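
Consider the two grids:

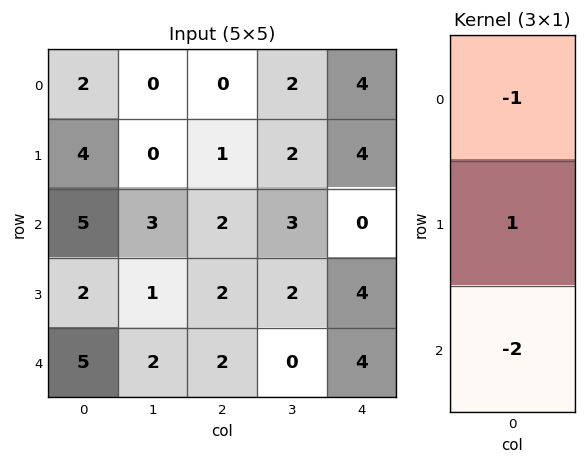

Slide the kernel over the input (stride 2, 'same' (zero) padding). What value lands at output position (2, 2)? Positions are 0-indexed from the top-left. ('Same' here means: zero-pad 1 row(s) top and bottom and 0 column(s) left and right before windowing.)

The receptive field on the zero-padded input at this output position is [4 / 4 / 0]. Elementwise product with the kernel and sum: 4·-1 + 4·1 + 0·-2.

0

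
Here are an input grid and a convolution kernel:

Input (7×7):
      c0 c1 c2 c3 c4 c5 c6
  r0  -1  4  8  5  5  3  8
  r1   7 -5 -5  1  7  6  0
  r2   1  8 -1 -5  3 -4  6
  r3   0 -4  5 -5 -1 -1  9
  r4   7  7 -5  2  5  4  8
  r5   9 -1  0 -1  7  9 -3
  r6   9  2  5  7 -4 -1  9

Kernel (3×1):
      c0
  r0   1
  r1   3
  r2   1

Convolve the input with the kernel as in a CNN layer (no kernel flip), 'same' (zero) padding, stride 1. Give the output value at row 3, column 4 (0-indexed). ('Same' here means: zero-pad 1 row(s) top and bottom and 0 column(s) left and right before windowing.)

The receptive field on the zero-padded input at this output position is [3 / -1 / 5]. Elementwise product with the kernel and sum: 3·1 + -1·3 + 5·1.

5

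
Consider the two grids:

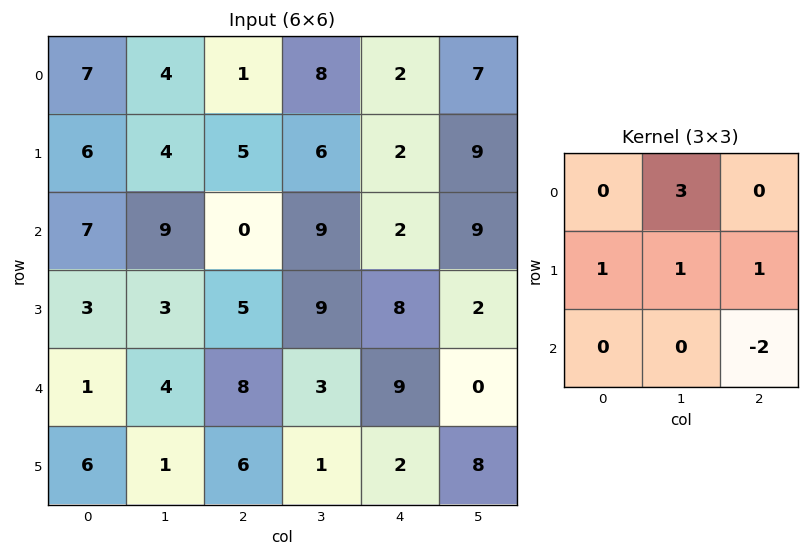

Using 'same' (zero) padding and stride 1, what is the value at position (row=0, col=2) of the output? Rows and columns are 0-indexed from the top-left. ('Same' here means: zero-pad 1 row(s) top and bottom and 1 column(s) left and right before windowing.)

1

The receptive field on the zero-padded input at this output position is [0 0 0 / 4 1 8 / 4 5 6]. Elementwise product with the kernel and sum: 0·3 + 4·1 + 1·1 + 8·1 + 6·-2.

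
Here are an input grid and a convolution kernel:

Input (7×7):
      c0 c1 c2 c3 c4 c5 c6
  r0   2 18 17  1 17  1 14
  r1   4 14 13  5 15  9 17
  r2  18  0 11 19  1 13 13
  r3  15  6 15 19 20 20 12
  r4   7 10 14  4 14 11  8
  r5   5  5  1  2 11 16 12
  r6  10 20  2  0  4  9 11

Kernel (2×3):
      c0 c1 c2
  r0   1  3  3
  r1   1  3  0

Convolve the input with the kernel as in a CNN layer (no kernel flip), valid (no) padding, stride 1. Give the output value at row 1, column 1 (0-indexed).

101

The receptive field on the input at this output position is [14 13 5 / 0 11 19]. Elementwise product with the kernel and sum: 14·1 + 13·3 + 5·3 + 0·1 + 11·3.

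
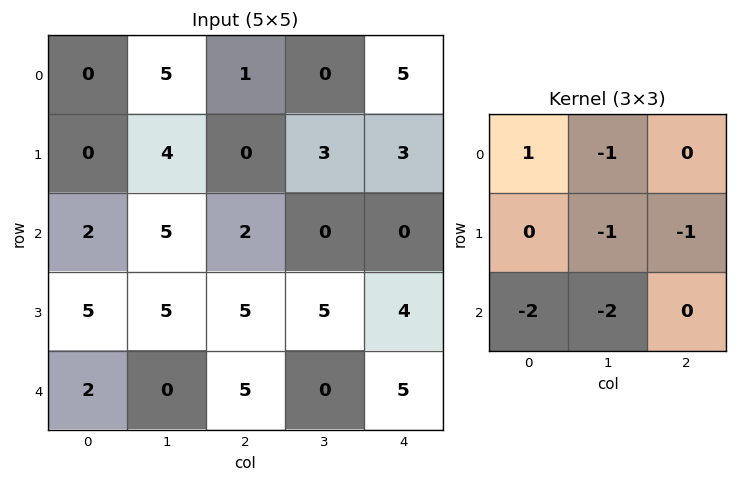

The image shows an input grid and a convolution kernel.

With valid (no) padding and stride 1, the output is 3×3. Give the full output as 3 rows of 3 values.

Output[0,0]: The receptive field on the input at this output position is [0 5 1 / 0 4 0 / 2 5 2]. Elementwise product with the kernel and sum: 0·1 + 5·-1 + 4·-1 + 0·-1 + 2·-2 + 5·-2.

-23 -13 -9
-31 -18 -23
-17 -17 -17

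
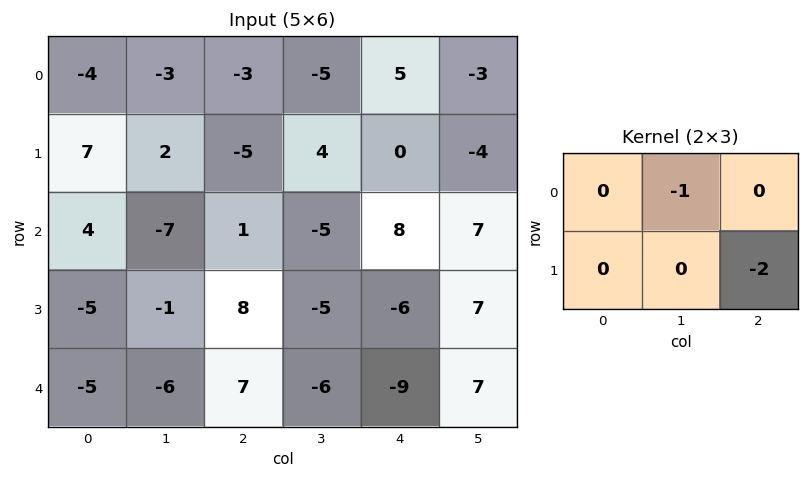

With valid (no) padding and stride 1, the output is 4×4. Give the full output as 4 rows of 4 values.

Output[0,0]: The receptive field on the input at this output position is [-4 -3 -3 / 7 2 -5]. Elementwise product with the kernel and sum: -3·-1 + -5·-2.

13 -5 5 3
-4 15 -20 -14
-9 9 17 -22
-13 4 23 -8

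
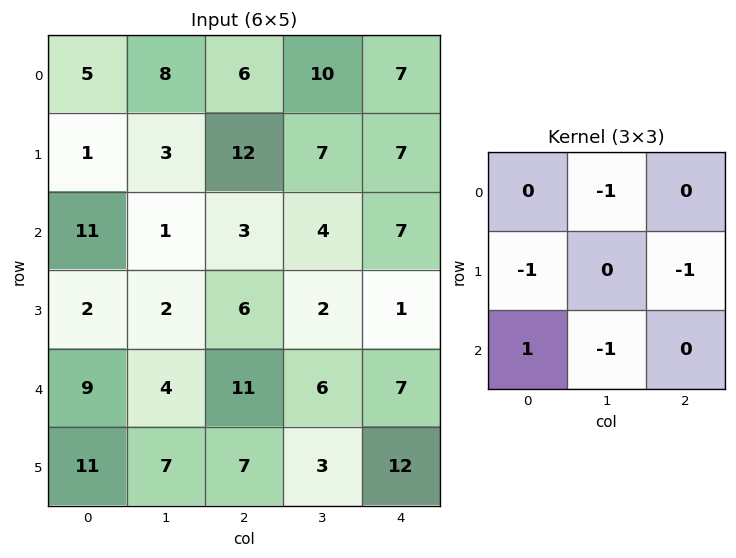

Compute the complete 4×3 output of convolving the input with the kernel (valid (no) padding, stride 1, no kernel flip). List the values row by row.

Output[0,0]: The receptive field on the input at this output position is [5 8 6 / 1 3 12 / 11 1 3]. Elementwise product with the kernel and sum: 8·-1 + 1·-1 + 12·-1 + 11·1 + 1·-1.

-11 -18 -30
-17 -21 -13
-4 -14 -6
-18 -16 -16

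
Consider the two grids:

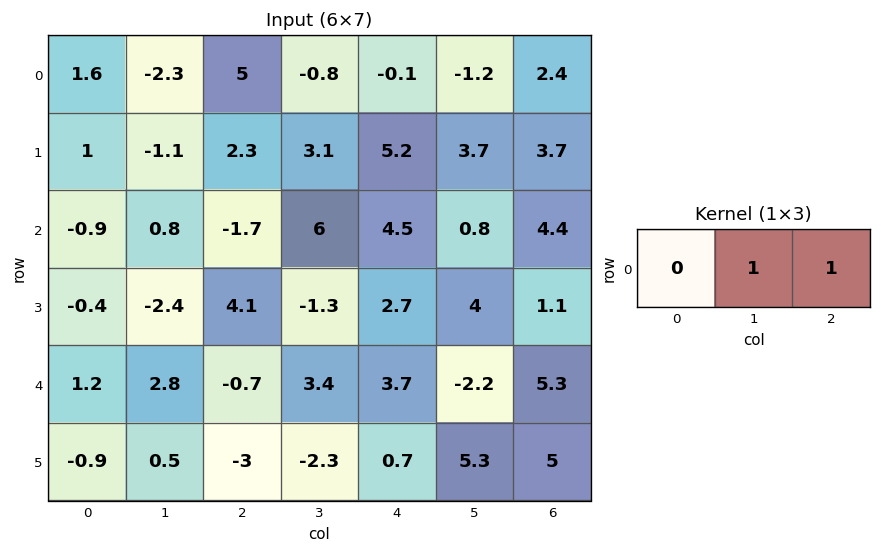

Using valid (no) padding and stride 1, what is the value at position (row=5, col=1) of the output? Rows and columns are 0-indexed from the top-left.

The receptive field on the input at this output position is [0.5 -3 -2.3]. Elementwise product with the kernel and sum: -3·1 + -2.3·1.

-5.3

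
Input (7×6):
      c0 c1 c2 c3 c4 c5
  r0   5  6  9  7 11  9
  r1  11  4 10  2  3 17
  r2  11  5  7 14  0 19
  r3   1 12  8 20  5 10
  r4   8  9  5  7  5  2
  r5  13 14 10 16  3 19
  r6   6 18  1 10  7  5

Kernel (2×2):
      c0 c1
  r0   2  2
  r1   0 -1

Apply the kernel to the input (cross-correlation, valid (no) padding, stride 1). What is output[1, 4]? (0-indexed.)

21

The receptive field on the input at this output position is [3 17 / 0 19]. Elementwise product with the kernel and sum: 3·2 + 17·2 + 19·-1.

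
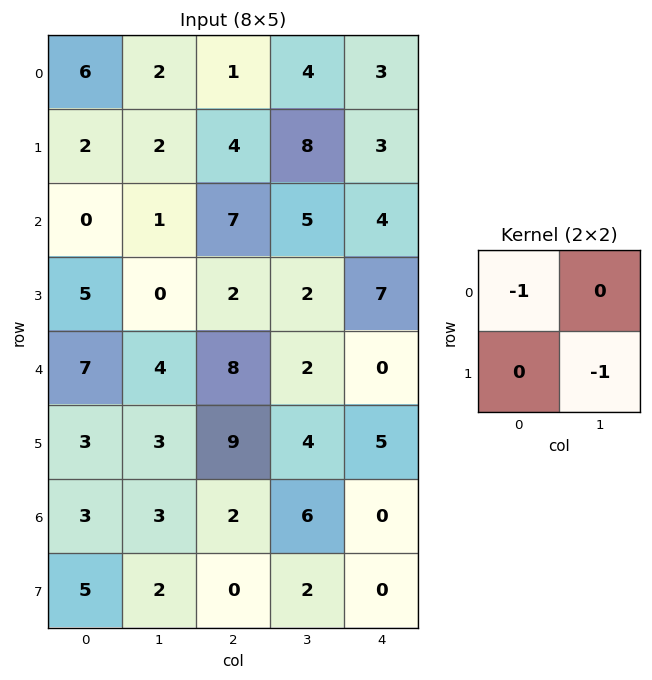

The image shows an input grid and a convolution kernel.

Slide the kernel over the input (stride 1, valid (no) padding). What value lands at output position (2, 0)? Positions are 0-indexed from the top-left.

0

The receptive field on the input at this output position is [0 1 / 5 0]. Elementwise product with the kernel and sum: 0·-1 + 0·-1.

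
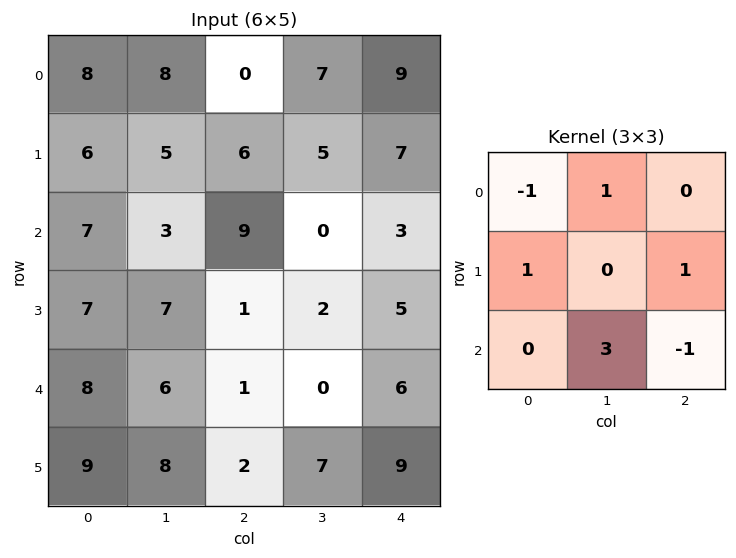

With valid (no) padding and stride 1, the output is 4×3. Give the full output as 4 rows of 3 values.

Output[0,0]: The receptive field on the input at this output position is [8 8 0 / 6 5 6 / 7 3 9]. Elementwise product with the kernel and sum: 8·-1 + 8·1 + 6·1 + 6·1 + 3·3 + 9·-1.

12 29 17
35 5 12
21 18 -9
31 -1 20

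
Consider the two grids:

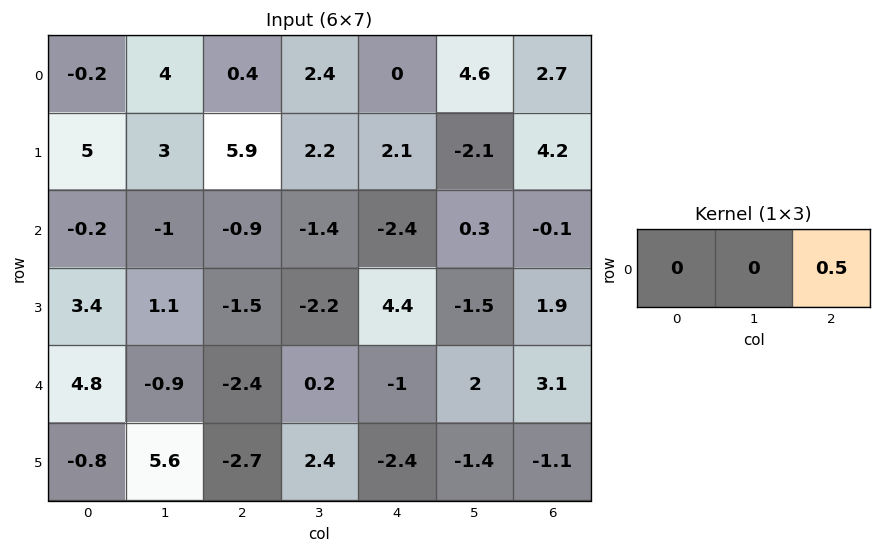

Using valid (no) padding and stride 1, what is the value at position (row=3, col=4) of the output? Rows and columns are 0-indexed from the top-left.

0.95

The receptive field on the input at this output position is [4.4 -1.5 1.9]. Elementwise product with the kernel and sum: 1.9·0.5.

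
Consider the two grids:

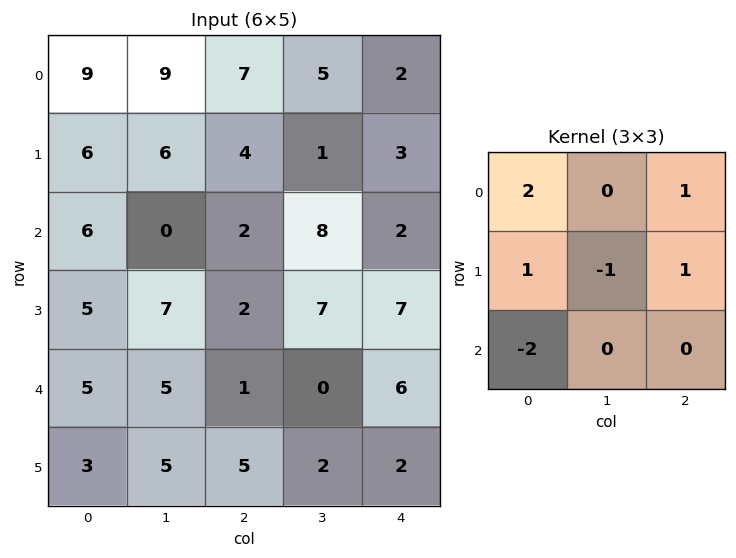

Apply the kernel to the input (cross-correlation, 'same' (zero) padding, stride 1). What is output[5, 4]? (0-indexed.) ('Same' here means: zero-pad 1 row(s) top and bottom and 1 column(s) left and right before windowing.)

The receptive field on the zero-padded input at this output position is [0 6 0 / 2 2 0 / 0 0 0]. Elementwise product with the kernel and sum: 0·2 + 0·1 + 2·1 + 2·-1 + 0·1 + 0·-2.

0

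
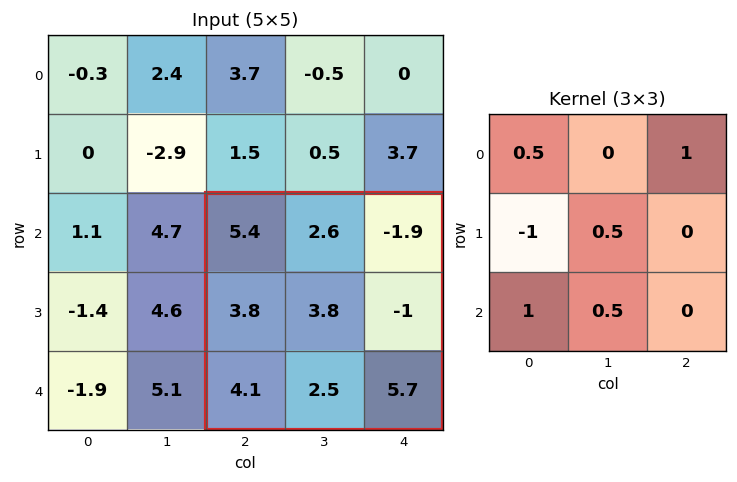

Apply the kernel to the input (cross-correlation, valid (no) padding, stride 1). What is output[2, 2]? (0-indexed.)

4.25

The receptive field on the input at this output position is [5.4 2.6 -1.9 / 3.8 3.8 -1 / 4.1 2.5 5.7]. Elementwise product with the kernel and sum: 5.4·0.5 + -1.9·1 + 3.8·-1 + 3.8·0.5 + 4.1·1 + 2.5·0.5.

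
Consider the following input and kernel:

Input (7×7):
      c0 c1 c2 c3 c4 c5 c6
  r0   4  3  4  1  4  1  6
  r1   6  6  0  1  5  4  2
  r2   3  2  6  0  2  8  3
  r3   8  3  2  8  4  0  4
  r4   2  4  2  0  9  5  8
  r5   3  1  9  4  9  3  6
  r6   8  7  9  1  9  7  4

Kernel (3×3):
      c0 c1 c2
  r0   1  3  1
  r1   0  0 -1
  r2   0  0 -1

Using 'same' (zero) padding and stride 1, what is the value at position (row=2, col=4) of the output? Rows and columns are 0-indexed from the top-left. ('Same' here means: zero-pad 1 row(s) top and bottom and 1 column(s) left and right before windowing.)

The receptive field on the zero-padded input at this output position is [1 5 4 / 0 2 8 / 8 4 0]. Elementwise product with the kernel and sum: 1·1 + 5·3 + 4·1 + 8·-1 + 0·-1.

12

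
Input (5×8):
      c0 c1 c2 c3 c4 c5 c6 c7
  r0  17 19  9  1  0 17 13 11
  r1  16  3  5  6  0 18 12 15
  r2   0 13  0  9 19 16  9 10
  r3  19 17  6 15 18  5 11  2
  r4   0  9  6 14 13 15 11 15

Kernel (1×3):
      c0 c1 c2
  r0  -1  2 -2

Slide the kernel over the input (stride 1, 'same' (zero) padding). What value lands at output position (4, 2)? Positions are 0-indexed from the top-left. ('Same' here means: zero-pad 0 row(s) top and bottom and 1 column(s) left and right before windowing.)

The receptive field on the zero-padded input at this output position is [9 6 14]. Elementwise product with the kernel and sum: 9·-1 + 6·2 + 14·-2.

-25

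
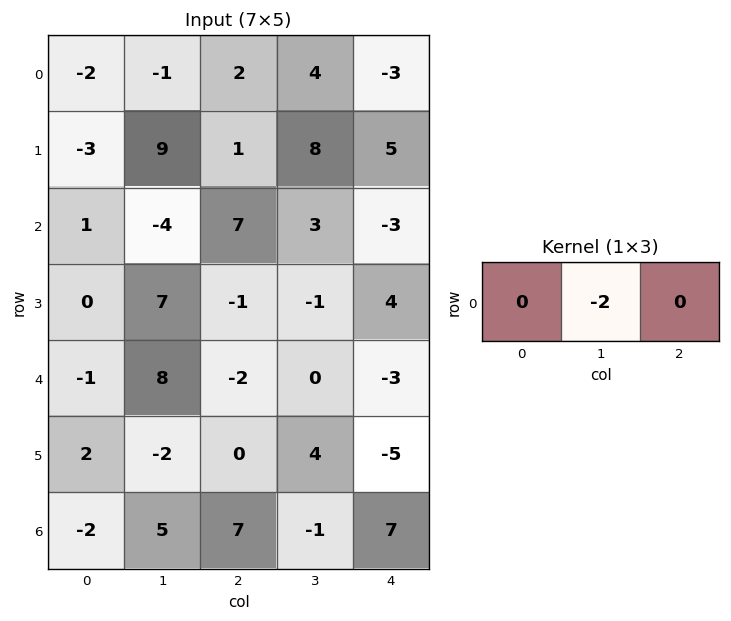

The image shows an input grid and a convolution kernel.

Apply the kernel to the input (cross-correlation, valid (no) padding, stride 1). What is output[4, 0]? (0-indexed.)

-16

The receptive field on the input at this output position is [-1 8 -2]. Elementwise product with the kernel and sum: 8·-2.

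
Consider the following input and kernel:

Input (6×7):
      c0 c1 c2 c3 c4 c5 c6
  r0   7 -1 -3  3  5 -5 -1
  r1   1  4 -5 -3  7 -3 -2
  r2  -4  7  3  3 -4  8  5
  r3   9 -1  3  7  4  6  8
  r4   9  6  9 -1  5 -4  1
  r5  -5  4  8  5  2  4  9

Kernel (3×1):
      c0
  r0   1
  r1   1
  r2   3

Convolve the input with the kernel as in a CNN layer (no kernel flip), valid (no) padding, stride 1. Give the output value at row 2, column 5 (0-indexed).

2

The receptive field on the input at this output position is [8 / 6 / -4]. Elementwise product with the kernel and sum: 8·1 + 6·1 + -4·3.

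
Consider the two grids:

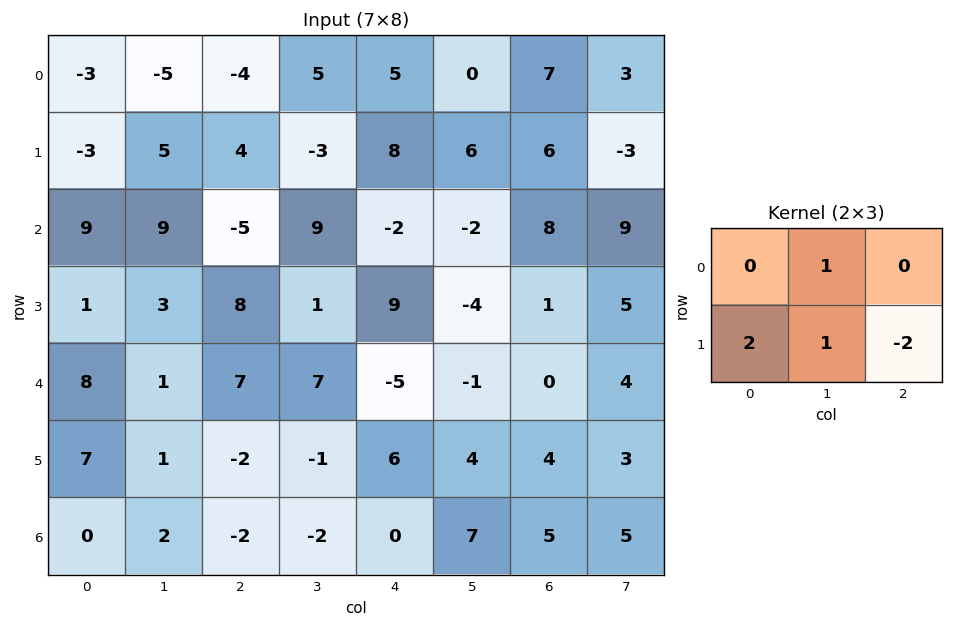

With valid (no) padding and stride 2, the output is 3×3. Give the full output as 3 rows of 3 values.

-14 -6 10
-2 8 10
20 -10 7

Output[0,0]: The receptive field on the input at this output position is [-3 -5 -4 / -3 5 4]. Elementwise product with the kernel and sum: -5·1 + -3·2 + 5·1 + 4·-2.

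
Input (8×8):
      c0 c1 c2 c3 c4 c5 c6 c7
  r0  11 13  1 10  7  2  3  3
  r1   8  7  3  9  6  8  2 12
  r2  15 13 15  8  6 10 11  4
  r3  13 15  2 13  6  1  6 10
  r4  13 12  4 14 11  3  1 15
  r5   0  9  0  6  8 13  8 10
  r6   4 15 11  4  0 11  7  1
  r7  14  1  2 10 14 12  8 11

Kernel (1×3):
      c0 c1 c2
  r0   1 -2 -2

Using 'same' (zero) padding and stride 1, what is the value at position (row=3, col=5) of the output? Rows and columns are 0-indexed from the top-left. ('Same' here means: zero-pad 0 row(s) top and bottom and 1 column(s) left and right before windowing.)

The receptive field on the zero-padded input at this output position is [6 1 6]. Elementwise product with the kernel and sum: 6·1 + 1·-2 + 6·-2.

-8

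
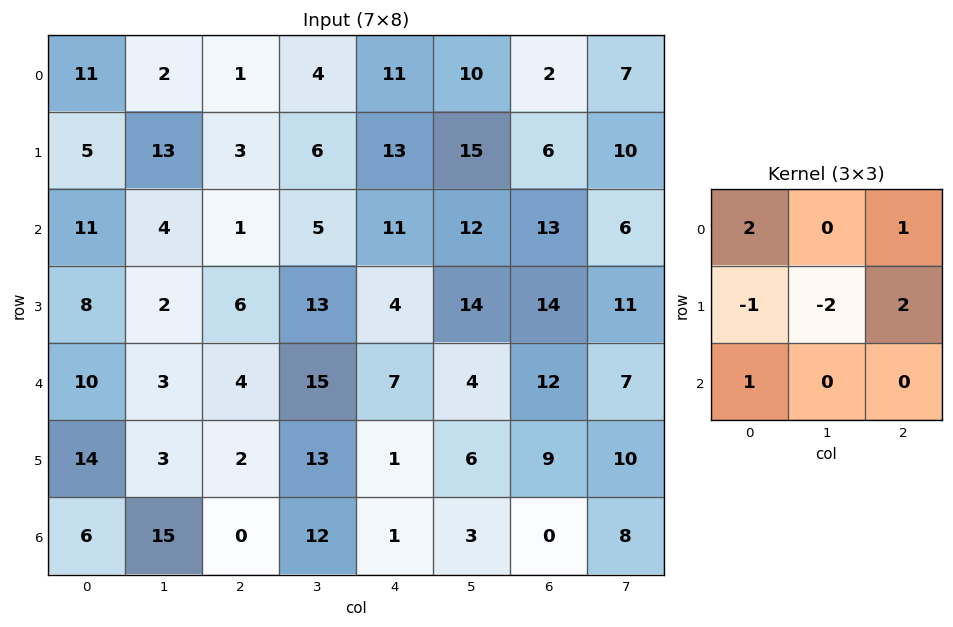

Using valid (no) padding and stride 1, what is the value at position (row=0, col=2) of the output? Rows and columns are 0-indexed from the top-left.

The receptive field on the input at this output position is [1 4 11 / 3 6 13 / 1 5 11]. Elementwise product with the kernel and sum: 1·2 + 11·1 + 3·-1 + 6·-2 + 13·2 + 1·1.

25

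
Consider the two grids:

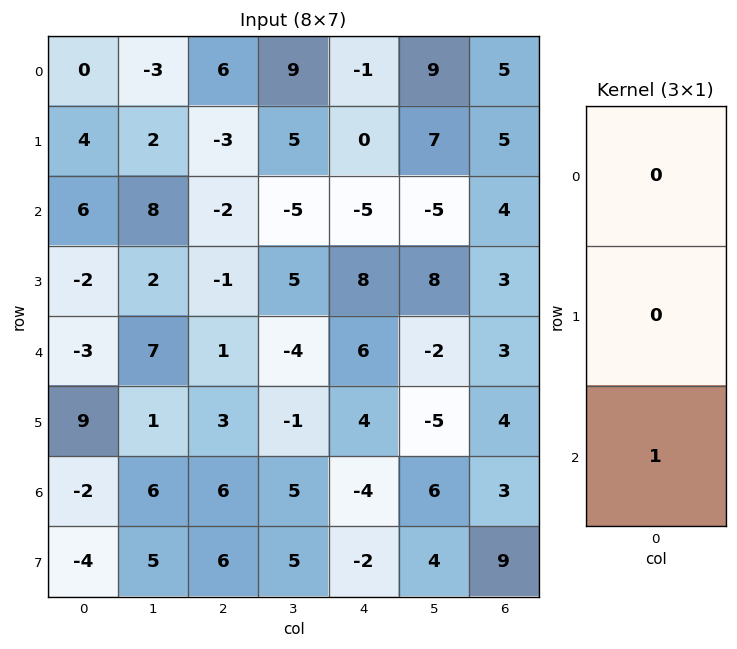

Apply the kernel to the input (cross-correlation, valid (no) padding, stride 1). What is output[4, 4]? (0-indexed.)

-4

The receptive field on the input at this output position is [6 / 4 / -4]. Elementwise product with the kernel and sum: -4·1.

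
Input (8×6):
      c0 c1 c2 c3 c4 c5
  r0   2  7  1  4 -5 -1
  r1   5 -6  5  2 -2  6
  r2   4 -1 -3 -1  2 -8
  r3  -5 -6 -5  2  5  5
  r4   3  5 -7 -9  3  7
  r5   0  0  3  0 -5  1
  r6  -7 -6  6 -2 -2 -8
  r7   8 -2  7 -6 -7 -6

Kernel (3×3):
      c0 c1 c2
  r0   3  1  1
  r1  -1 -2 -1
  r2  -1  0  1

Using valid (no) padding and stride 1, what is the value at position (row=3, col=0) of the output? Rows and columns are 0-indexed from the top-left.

The receptive field on the input at this output position is [-5 -6 -5 / 3 5 -7 / 0 0 3]. Elementwise product with the kernel and sum: -5·3 + -6·1 + -5·1 + 3·-1 + 5·-2 + -7·-1 + 0·-1 + 3·1.

-29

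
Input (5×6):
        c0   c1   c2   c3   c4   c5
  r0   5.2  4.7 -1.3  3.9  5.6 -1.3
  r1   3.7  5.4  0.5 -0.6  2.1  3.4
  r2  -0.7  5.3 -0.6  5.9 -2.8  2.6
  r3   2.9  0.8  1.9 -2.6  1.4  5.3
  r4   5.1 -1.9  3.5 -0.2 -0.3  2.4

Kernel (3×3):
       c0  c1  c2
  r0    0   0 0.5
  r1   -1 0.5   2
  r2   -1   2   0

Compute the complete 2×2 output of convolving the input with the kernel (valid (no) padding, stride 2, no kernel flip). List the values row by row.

10.65 18.6
-7.9 -5.7

Output[0,0]: The receptive field on the input at this output position is [5.2 4.7 -1.3 / 3.7 5.4 0.5 / -0.7 5.3 -0.6]. Elementwise product with the kernel and sum: -1.3·0.5 + 3.7·-1 + 5.4·0.5 + 0.5·2 + -0.7·-1 + 5.3·2.
Output[0,1]: The receptive field on the input at this output position is [-1.3 3.9 5.6 / 0.5 -0.6 2.1 / -0.6 5.9 -2.8]. Elementwise product with the kernel and sum: 5.6·0.5 + 0.5·-1 + -0.6·0.5 + 2.1·2 + -0.6·-1 + 5.9·2.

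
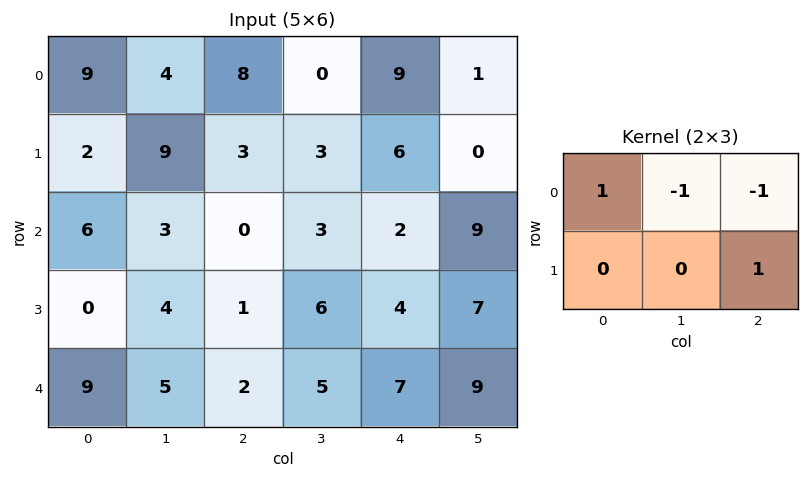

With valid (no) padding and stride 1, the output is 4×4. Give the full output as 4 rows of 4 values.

0 -1 5 -10
-10 6 -4 6
4 6 -1 -1
-3 2 -2 4

Output[0,0]: The receptive field on the input at this output position is [9 4 8 / 2 9 3]. Elementwise product with the kernel and sum: 9·1 + 4·-1 + 8·-1 + 3·1.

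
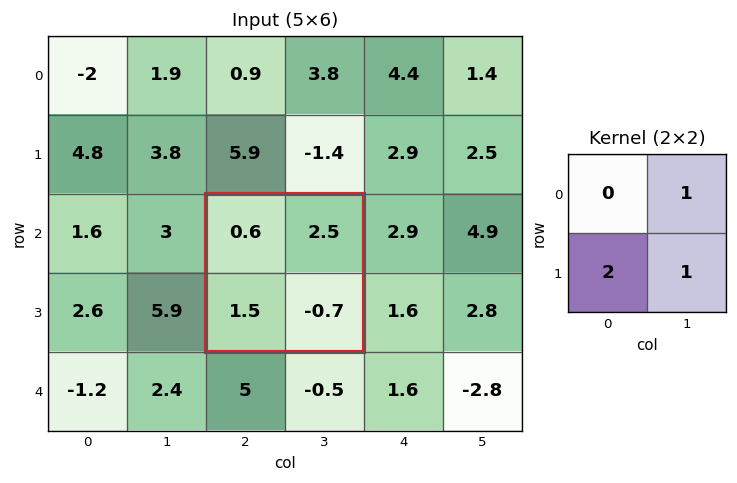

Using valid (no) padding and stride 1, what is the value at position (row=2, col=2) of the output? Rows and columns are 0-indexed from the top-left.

The receptive field on the input at this output position is [0.6 2.5 / 1.5 -0.7]. Elementwise product with the kernel and sum: 2.5·1 + 1.5·2 + -0.7·1.

4.8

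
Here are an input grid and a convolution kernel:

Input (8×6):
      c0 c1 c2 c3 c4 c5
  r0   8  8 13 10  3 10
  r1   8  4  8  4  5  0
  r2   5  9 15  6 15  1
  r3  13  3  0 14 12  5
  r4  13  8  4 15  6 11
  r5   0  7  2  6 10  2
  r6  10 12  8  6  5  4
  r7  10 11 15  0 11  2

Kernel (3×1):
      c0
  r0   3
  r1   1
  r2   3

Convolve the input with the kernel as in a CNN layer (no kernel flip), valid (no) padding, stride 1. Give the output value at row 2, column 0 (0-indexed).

67

The receptive field on the input at this output position is [5 / 13 / 13]. Elementwise product with the kernel and sum: 5·3 + 13·1 + 13·3.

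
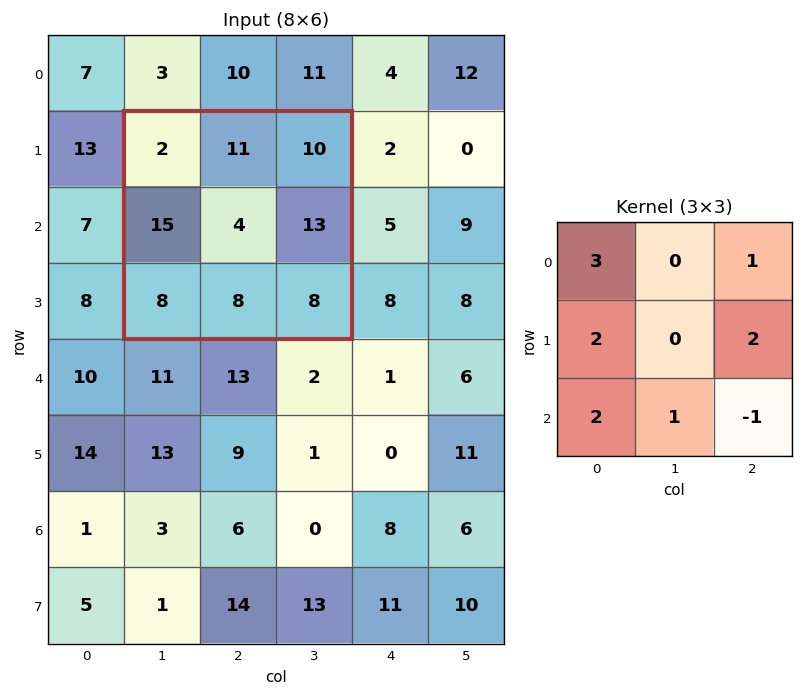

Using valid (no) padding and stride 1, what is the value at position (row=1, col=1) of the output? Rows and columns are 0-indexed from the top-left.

88

The receptive field on the input at this output position is [2 11 10 / 15 4 13 / 8 8 8]. Elementwise product with the kernel and sum: 2·3 + 10·1 + 15·2 + 13·2 + 8·2 + 8·1 + 8·-1.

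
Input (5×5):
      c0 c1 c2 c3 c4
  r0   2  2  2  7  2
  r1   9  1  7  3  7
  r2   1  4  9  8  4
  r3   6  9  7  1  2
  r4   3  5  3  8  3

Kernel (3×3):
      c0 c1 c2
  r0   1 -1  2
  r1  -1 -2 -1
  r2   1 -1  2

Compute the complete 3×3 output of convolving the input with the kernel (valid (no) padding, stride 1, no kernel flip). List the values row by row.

1 7 -12
15 -26 -1
-12 5 -1

Output[0,0]: The receptive field on the input at this output position is [2 2 2 / 9 1 7 / 1 4 9]. Elementwise product with the kernel and sum: 2·1 + 2·-1 + 2·2 + 9·-1 + 1·-2 + 7·-1 + 1·1 + 4·-1 + 9·2.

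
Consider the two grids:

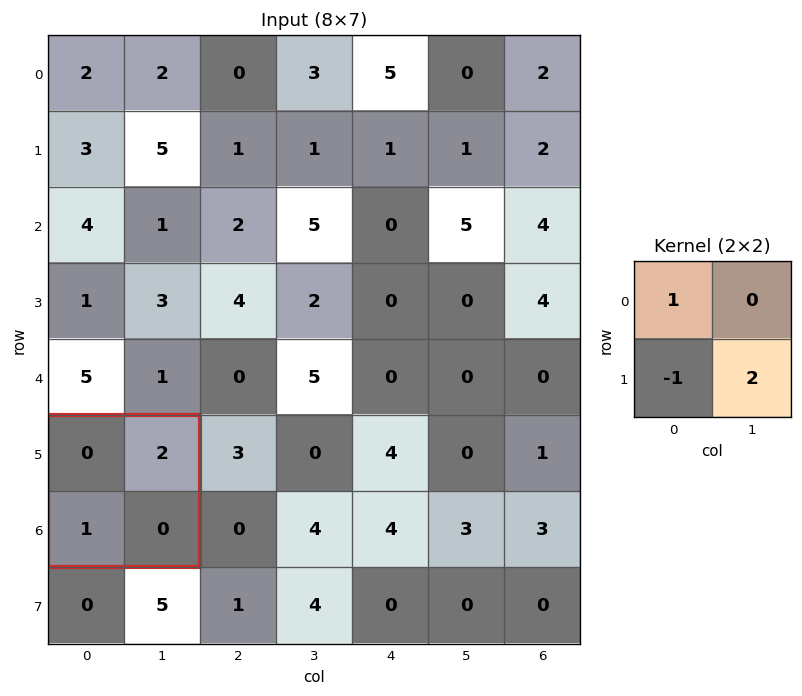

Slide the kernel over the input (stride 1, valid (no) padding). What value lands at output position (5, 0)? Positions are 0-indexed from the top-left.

-1

The receptive field on the input at this output position is [0 2 / 1 0]. Elementwise product with the kernel and sum: 0·1 + 1·-1 + 0·2.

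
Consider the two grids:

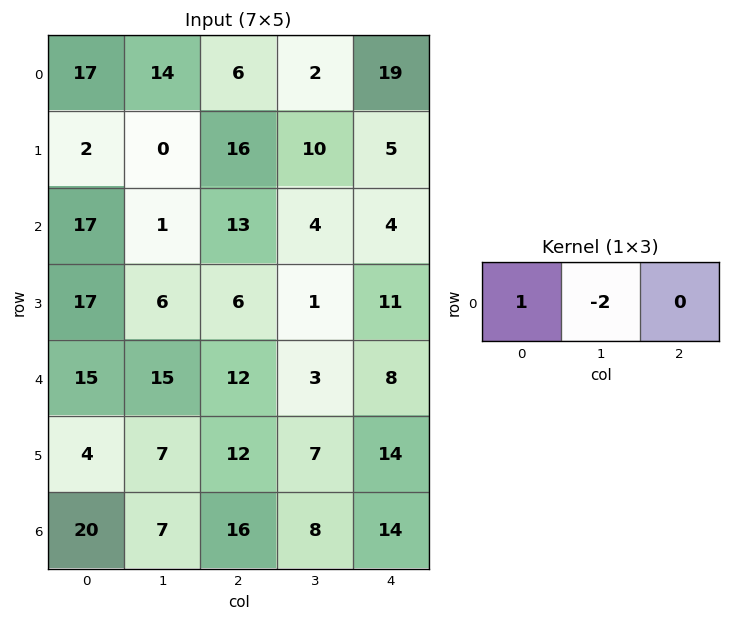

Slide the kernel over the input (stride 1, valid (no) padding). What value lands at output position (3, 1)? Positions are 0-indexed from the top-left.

-6

The receptive field on the input at this output position is [6 6 1]. Elementwise product with the kernel and sum: 6·1 + 6·-2.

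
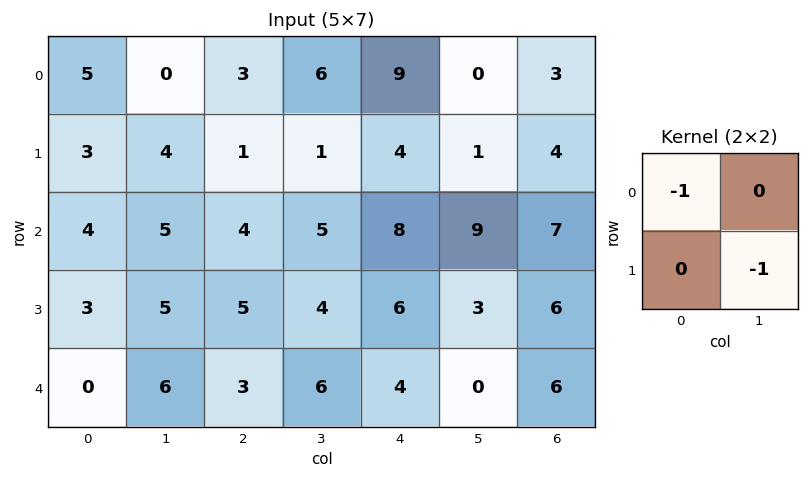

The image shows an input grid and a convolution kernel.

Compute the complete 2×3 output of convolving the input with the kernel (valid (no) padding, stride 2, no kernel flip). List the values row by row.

Output[0,0]: The receptive field on the input at this output position is [5 0 / 3 4]. Elementwise product with the kernel and sum: 5·-1 + 4·-1.
Output[0,1]: The receptive field on the input at this output position is [3 6 / 1 1]. Elementwise product with the kernel and sum: 3·-1 + 1·-1.

-9 -4 -10
-9 -8 -11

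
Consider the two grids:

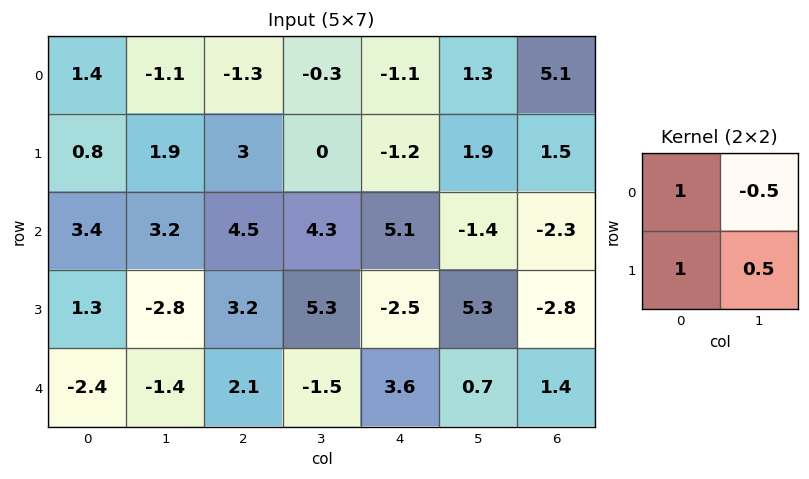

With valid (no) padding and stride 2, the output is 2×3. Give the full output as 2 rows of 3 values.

Output[0,0]: The receptive field on the input at this output position is [1.4 -1.1 / 0.8 1.9]. Elementwise product with the kernel and sum: 1.4·1 + -1.1·-0.5 + 0.8·1 + 1.9·0.5.

3.7 1.85 -2
1.7 8.2 5.95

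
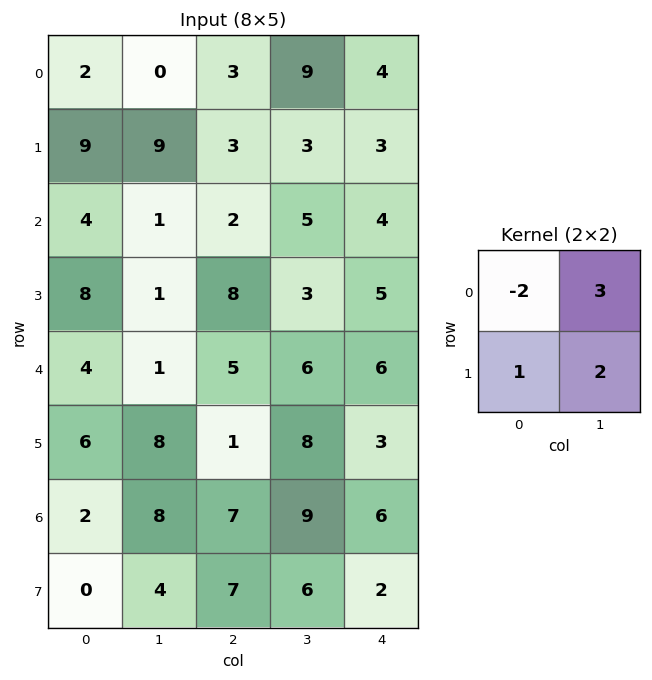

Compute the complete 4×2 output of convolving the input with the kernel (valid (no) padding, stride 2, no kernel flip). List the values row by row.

23 30
5 25
17 25
28 32

Output[0,0]: The receptive field on the input at this output position is [2 0 / 9 9]. Elementwise product with the kernel and sum: 2·-2 + 0·3 + 9·1 + 9·2.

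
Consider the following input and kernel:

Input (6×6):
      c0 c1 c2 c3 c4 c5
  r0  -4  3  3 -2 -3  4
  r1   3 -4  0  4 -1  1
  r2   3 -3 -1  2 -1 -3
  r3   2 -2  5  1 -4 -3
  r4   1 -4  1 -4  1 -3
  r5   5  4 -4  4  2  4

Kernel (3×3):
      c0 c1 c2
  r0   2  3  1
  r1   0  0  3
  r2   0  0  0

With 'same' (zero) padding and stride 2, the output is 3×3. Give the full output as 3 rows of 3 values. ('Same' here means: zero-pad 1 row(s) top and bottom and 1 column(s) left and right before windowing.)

9 -6 12
-4 2 -3
-8 0 -22

Output[0,0]: The receptive field on the zero-padded input at this output position is [0 0 0 / 0 -4 3 / 0 3 -4]. Elementwise product with the kernel and sum: 0·2 + 0·3 + 0·1 + 3·3.
Output[0,1]: The receptive field on the zero-padded input at this output position is [0 0 0 / 3 3 -2 / -4 0 4]. Elementwise product with the kernel and sum: 0·2 + 0·3 + 0·1 + -2·3.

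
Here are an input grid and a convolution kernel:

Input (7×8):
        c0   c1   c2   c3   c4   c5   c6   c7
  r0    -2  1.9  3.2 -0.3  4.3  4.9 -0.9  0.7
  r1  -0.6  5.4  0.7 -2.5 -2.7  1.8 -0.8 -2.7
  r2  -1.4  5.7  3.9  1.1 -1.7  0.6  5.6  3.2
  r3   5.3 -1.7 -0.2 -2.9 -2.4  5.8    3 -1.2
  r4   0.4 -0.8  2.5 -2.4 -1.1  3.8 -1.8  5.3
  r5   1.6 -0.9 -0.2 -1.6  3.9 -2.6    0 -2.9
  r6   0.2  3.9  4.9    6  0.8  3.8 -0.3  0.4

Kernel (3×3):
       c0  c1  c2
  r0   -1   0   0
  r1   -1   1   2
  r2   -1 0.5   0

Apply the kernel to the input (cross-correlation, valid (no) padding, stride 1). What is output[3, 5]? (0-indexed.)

The receptive field on the input at this output position is [5.8 3 -1.2 / 3.8 -1.8 5.3 / -2.6 0 -2.9]. Elementwise product with the kernel and sum: 5.8·-1 + 3.8·-1 + -1.8·1 + 5.3·2 + -2.6·-1 + 0·0.5.

1.8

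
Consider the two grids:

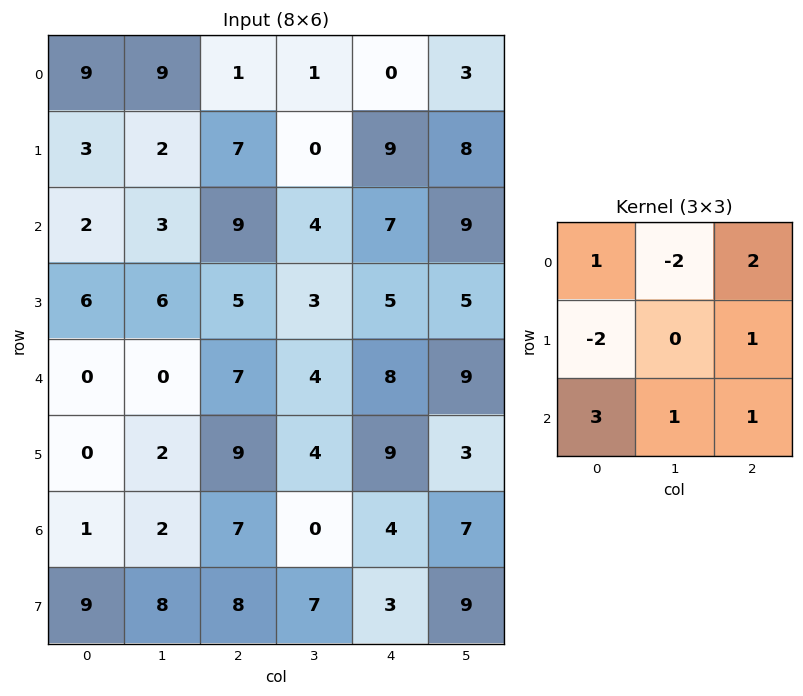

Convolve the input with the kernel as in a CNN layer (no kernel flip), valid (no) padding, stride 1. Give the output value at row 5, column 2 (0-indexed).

43

The receptive field on the input at this output position is [9 4 9 / 7 0 4 / 8 7 3]. Elementwise product with the kernel and sum: 9·1 + 4·-2 + 9·2 + 7·-2 + 4·1 + 8·3 + 7·1 + 3·1.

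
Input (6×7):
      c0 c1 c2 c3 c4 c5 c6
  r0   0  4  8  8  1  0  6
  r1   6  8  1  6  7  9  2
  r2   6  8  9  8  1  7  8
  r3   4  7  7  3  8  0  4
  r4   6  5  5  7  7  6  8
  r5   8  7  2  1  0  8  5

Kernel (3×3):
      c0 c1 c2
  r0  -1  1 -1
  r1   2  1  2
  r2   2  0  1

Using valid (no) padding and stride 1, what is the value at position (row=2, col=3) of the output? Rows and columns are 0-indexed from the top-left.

The receptive field on the input at this output position is [8 1 7 / 3 8 0 / 7 7 6]. Elementwise product with the kernel and sum: 8·-1 + 1·1 + 7·-1 + 3·2 + 8·1 + 0·2 + 7·2 + 6·1.

20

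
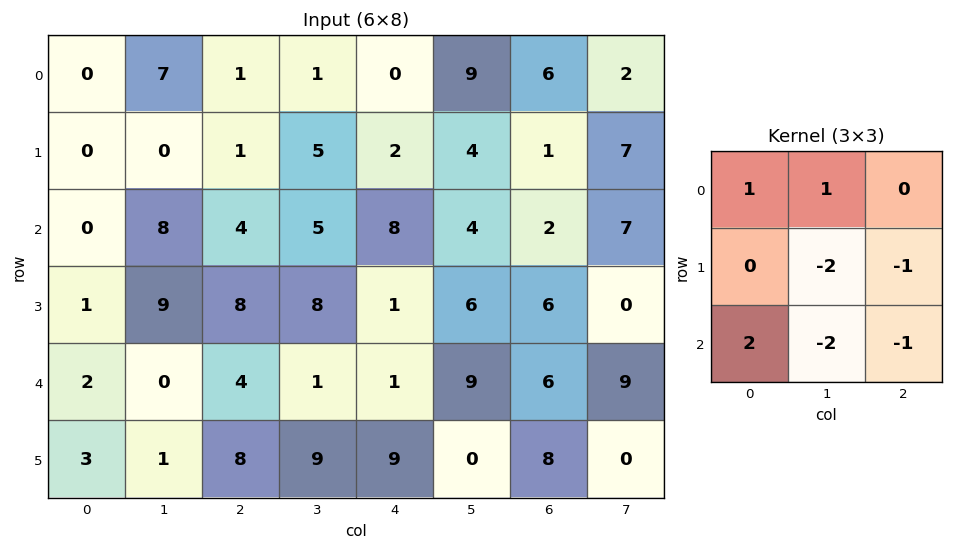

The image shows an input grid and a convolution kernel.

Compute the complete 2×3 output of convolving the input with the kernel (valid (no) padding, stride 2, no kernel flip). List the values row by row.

Output[0,0]: The receptive field on the input at this output position is [0 7 1 / 0 0 1 / 0 8 4]. Elementwise product with the kernel and sum: 0·1 + 7·1 + 0·-2 + 1·-1 + 0·2 + 8·-2 + 4·-1.

-14 -20 6
-18 -3 -28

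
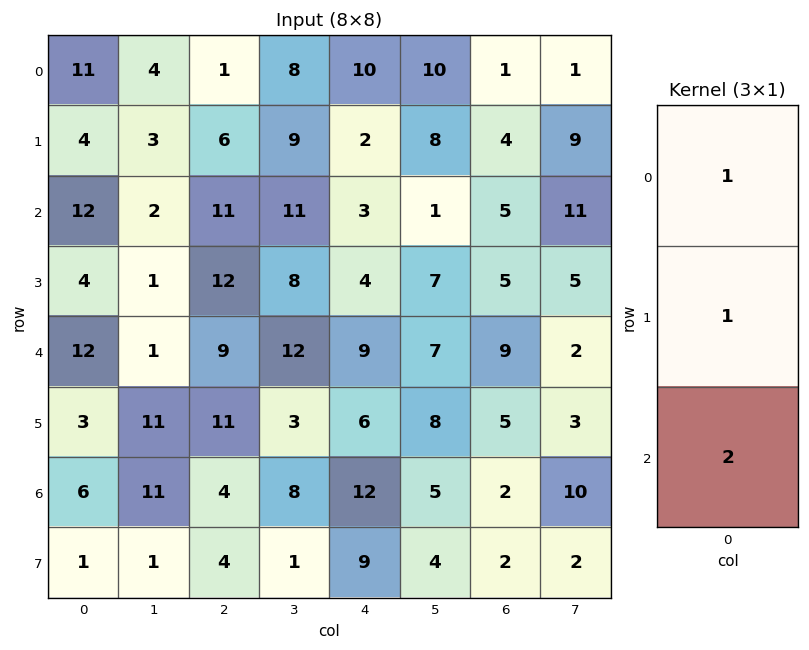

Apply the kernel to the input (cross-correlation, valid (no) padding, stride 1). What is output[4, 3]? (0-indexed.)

31

The receptive field on the input at this output position is [12 / 3 / 8]. Elementwise product with the kernel and sum: 12·1 + 3·1 + 8·2.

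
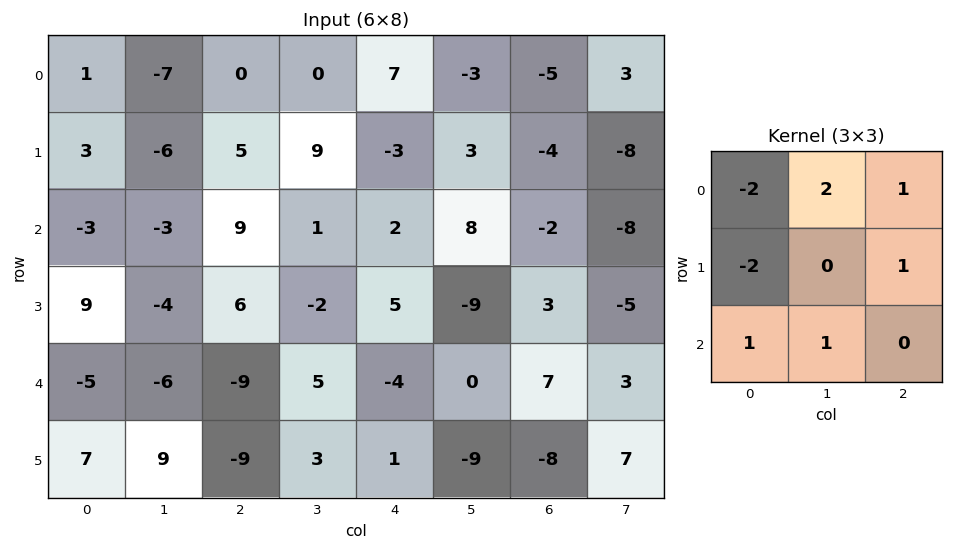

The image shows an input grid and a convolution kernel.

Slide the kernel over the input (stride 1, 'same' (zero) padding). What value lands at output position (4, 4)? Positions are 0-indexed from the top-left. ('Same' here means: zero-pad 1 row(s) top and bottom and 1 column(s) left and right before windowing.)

-1

The receptive field on the zero-padded input at this output position is [-2 5 -9 / 5 -4 0 / 3 1 -9]. Elementwise product with the kernel and sum: -2·-2 + 5·2 + -9·1 + 5·-2 + 0·1 + 3·1 + 1·1.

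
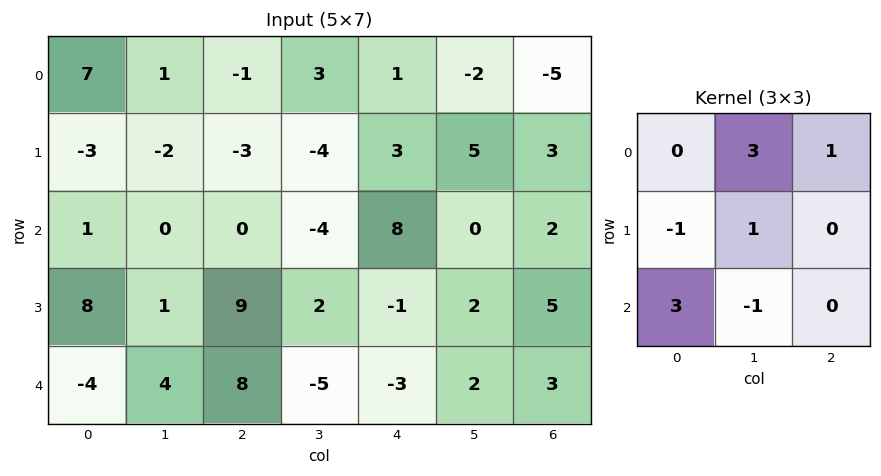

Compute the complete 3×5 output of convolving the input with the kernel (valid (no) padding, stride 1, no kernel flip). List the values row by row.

6 -1 13 -12 15
13 -19 12 33 5
-23 8 18 9 -6

Output[0,0]: The receptive field on the input at this output position is [7 1 -1 / -3 -2 -3 / 1 0 0]. Elementwise product with the kernel and sum: 1·3 + -1·1 + -3·-1 + -2·1 + 1·3 + 0·-1.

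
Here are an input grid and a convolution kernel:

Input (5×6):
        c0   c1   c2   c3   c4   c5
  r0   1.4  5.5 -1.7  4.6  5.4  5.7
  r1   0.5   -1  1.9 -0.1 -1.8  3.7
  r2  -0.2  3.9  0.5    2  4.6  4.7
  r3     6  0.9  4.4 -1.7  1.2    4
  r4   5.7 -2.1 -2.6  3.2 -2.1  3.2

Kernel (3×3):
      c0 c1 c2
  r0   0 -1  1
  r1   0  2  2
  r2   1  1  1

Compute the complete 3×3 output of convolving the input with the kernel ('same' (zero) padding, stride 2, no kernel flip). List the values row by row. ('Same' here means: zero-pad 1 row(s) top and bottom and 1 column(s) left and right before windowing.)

Output[0,0]: The receptive field on the zero-padded input at this output position is [0 0 0 / 0 1.4 5.5 / 0 0.5 -1]. Elementwise product with the kernel and sum: 0·-1 + 0·1 + 1.4·2 + 5.5·2 + 0·1 + 0.5·1 + -1·1.
Output[0,1]: The receptive field on the zero-padded input at this output position is [0 0 0 / 5.5 -1.7 4.6 / -1 1.9 -0.1]. Elementwise product with the kernel and sum: 0·-1 + 0·1 + -1.7·2 + 4.6·2 + -1·1 + 1.9·1 + -0.1·1.

13.3 6.6 24
12.8 6.6 27.6
2.1 -4.9 5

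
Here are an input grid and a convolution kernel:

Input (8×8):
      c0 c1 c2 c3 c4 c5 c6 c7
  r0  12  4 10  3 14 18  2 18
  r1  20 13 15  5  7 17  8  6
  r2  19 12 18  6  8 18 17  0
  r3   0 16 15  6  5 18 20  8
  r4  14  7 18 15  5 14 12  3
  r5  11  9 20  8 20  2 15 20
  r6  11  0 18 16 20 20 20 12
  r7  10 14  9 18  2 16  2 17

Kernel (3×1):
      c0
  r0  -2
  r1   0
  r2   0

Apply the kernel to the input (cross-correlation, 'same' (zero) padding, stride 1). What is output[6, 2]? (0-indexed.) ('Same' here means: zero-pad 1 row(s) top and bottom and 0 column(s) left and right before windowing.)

The receptive field on the zero-padded input at this output position is [20 / 18 / 9]. Elementwise product with the kernel and sum: 20·-2.

-40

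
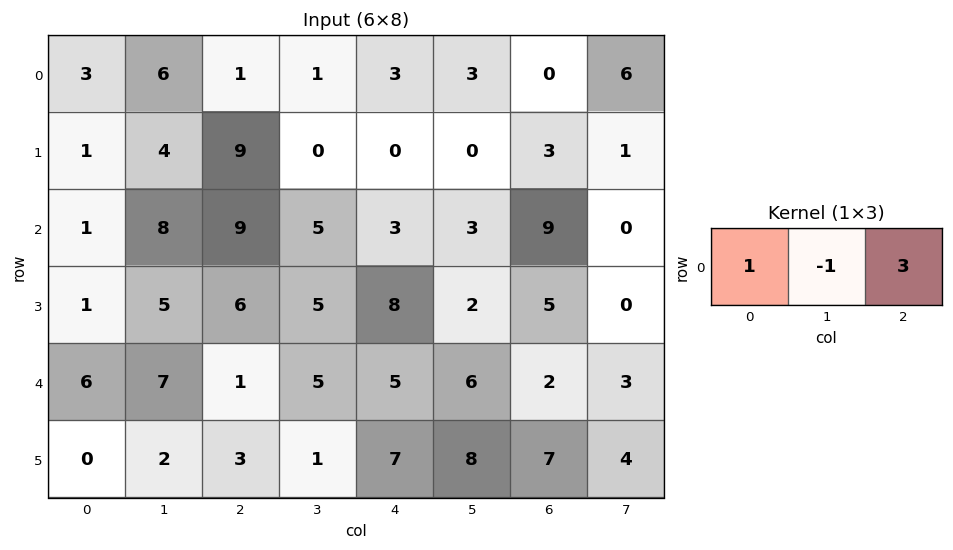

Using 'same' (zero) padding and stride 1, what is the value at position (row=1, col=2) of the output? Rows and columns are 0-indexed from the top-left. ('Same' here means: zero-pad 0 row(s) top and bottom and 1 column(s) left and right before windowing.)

-5

The receptive field on the zero-padded input at this output position is [4 9 0]. Elementwise product with the kernel and sum: 4·1 + 9·-1 + 0·3.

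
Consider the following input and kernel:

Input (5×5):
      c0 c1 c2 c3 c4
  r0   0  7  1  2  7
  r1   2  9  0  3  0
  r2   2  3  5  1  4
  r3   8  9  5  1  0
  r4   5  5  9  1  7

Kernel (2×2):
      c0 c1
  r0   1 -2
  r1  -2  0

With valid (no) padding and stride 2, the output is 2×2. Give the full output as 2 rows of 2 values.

-18 -3
-20 -7

Output[0,0]: The receptive field on the input at this output position is [0 7 / 2 9]. Elementwise product with the kernel and sum: 0·1 + 7·-2 + 2·-2.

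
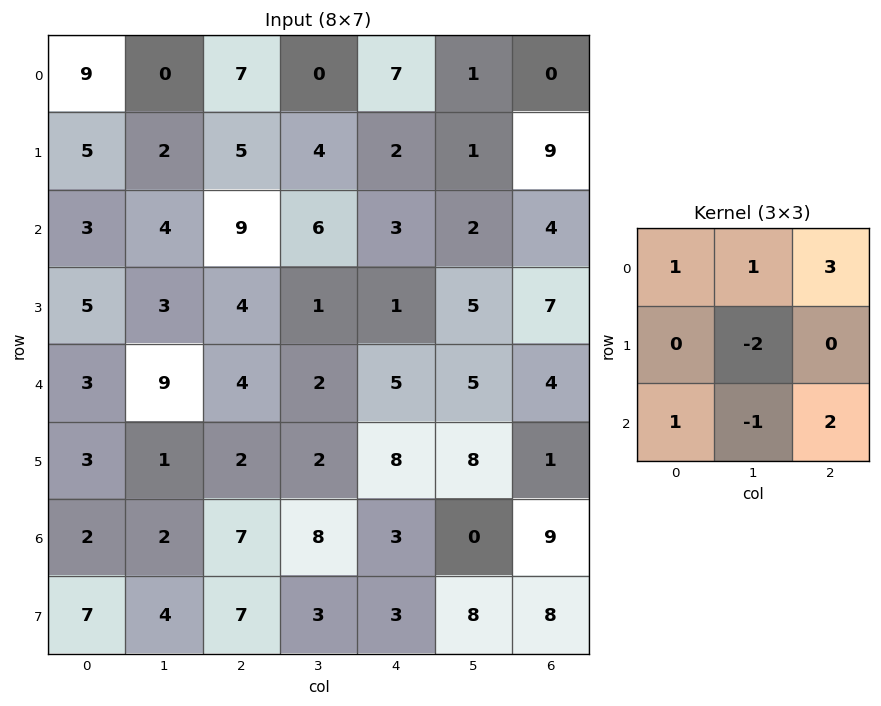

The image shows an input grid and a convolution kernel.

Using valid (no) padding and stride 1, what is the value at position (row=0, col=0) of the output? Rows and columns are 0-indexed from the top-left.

The receptive field on the input at this output position is [9 0 7 / 5 2 5 / 3 4 9]. Elementwise product with the kernel and sum: 9·1 + 0·1 + 7·3 + 2·-2 + 3·1 + 4·-1 + 9·2.

43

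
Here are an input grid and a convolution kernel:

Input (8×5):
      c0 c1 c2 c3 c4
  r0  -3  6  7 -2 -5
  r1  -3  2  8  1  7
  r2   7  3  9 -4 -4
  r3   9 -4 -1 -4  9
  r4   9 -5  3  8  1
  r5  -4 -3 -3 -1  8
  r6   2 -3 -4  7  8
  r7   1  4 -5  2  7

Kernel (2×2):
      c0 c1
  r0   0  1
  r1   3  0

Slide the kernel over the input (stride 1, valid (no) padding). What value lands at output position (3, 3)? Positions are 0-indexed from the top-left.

33

The receptive field on the input at this output position is [-4 9 / 8 1]. Elementwise product with the kernel and sum: 9·1 + 8·3.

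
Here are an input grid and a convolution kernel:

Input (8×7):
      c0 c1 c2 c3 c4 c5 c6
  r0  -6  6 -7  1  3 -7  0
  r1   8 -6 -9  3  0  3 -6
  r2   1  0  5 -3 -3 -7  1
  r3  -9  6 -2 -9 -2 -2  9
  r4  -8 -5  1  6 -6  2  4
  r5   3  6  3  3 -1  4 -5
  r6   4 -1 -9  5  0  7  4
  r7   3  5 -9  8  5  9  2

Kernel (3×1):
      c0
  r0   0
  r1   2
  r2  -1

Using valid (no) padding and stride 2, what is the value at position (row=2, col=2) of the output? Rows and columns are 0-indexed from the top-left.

-2

The receptive field on the input at this output position is [-6 / -1 / 0]. Elementwise product with the kernel and sum: -1·2 + 0·-1.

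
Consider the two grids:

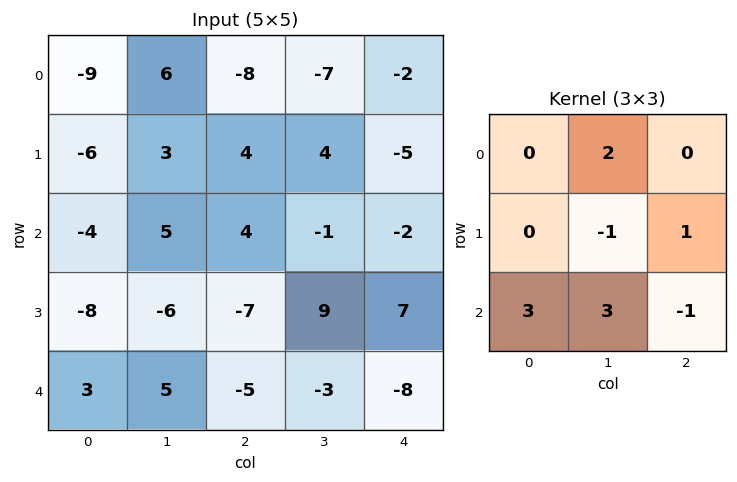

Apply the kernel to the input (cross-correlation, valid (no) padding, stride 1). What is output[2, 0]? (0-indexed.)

38

The receptive field on the input at this output position is [-4 5 4 / -8 -6 -7 / 3 5 -5]. Elementwise product with the kernel and sum: 5·2 + -6·-1 + -7·1 + 3·3 + 5·3 + -5·-1.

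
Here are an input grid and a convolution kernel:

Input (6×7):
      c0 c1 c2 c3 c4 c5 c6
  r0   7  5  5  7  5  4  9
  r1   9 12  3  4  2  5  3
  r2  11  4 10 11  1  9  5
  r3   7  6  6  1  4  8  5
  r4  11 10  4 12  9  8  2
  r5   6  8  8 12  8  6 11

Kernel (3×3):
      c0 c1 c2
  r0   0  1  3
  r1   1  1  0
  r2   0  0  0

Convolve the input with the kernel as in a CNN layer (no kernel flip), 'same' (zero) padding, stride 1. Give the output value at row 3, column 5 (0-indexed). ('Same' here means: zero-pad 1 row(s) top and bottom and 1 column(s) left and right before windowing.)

The receptive field on the zero-padded input at this output position is [1 9 5 / 4 8 5 / 9 8 2]. Elementwise product with the kernel and sum: 9·1 + 5·3 + 4·1 + 8·1.

36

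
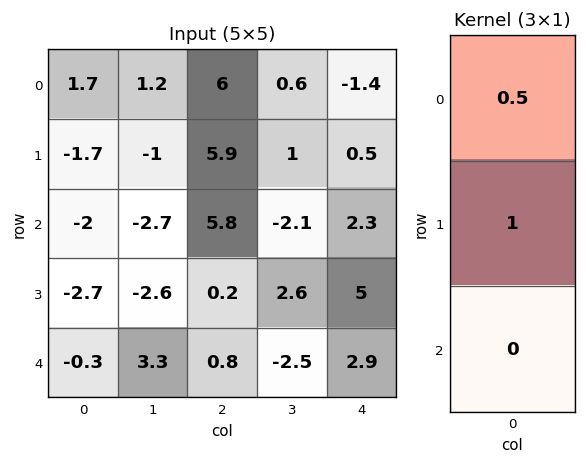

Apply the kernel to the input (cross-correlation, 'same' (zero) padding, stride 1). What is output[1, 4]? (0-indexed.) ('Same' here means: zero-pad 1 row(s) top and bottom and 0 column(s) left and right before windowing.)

The receptive field on the zero-padded input at this output position is [-1.4 / 0.5 / 2.3]. Elementwise product with the kernel and sum: -1.4·0.5 + 0.5·1.

-0.2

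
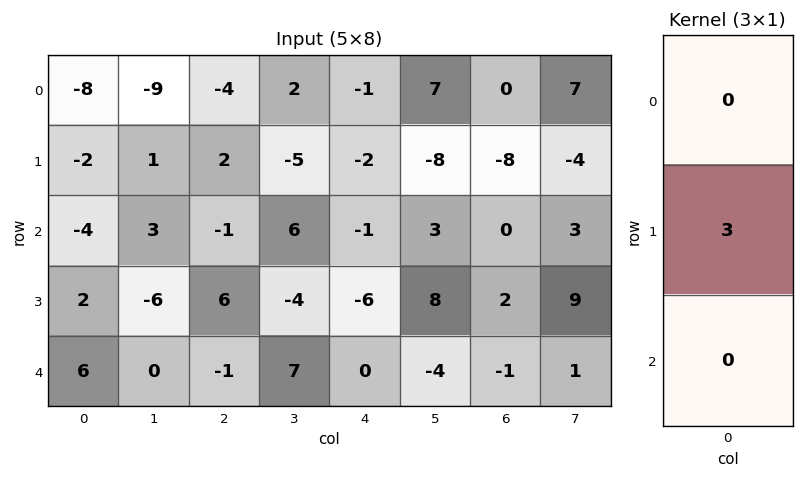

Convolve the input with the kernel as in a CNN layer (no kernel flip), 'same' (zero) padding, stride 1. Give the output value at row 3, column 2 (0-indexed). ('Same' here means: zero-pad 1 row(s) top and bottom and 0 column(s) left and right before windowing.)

The receptive field on the zero-padded input at this output position is [-1 / 6 / -1]. Elementwise product with the kernel and sum: 6·3.

18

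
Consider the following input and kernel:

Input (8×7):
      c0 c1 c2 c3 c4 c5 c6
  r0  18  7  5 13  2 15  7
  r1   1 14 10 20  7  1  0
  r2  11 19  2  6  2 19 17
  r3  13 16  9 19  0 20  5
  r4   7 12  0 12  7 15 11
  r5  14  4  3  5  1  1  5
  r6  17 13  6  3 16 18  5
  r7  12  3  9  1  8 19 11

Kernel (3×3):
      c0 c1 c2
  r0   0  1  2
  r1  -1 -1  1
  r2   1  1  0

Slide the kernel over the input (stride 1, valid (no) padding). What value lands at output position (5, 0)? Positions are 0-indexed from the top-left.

The receptive field on the input at this output position is [14 4 3 / 17 13 6 / 12 3 9]. Elementwise product with the kernel and sum: 4·1 + 3·2 + 17·-1 + 13·-1 + 6·1 + 12·1 + 3·1.

1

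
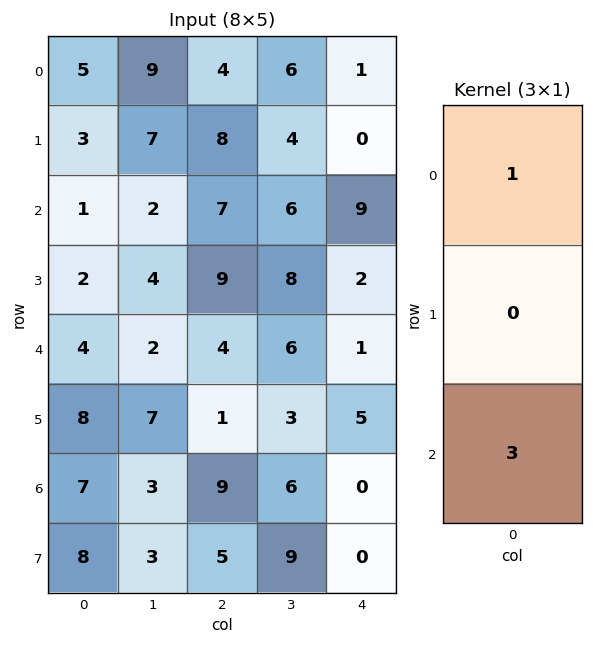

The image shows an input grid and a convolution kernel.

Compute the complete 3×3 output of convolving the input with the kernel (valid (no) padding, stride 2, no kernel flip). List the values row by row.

Output[0,0]: The receptive field on the input at this output position is [5 / 3 / 1]. Elementwise product with the kernel and sum: 5·1 + 1·3.
Output[0,1]: The receptive field on the input at this output position is [4 / 8 / 7]. Elementwise product with the kernel and sum: 4·1 + 7·3.

8 25 28
13 19 12
25 31 1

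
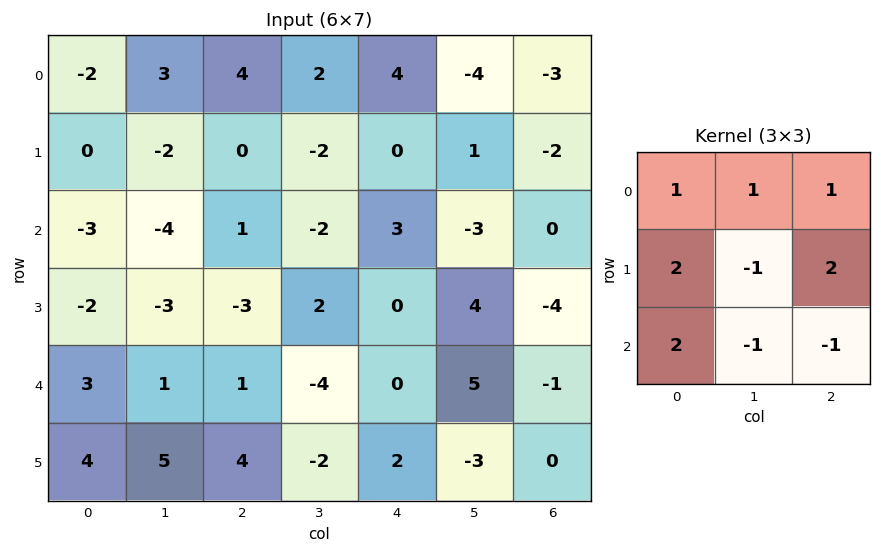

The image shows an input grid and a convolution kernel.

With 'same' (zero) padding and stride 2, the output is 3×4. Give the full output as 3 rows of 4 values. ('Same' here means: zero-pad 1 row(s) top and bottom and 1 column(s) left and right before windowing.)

Output[0,0]: The receptive field on the zero-padded input at this output position is [0 0 0 / 0 -2 3 / 0 0 -2]. Elementwise product with the kernel and sum: 0·1 + 0·1 + 0·1 + 0·2 + -2·-1 + 3·2 + 0·2 + 0·-1 + -2·-1.
Output[0,1]: The receptive field on the zero-padded input at this output position is [0 0 0 / 3 4 2 / -2 0 -2]. Elementwise product with the kernel and sum: 0·1 + 0·1 + 0·1 + 3·2 + 4·-1 + 2·2 + -2·2 + 0·-1 + -2·-1.

10 4 -13 -1
-2 -22 -14 5
-15 -3 5 5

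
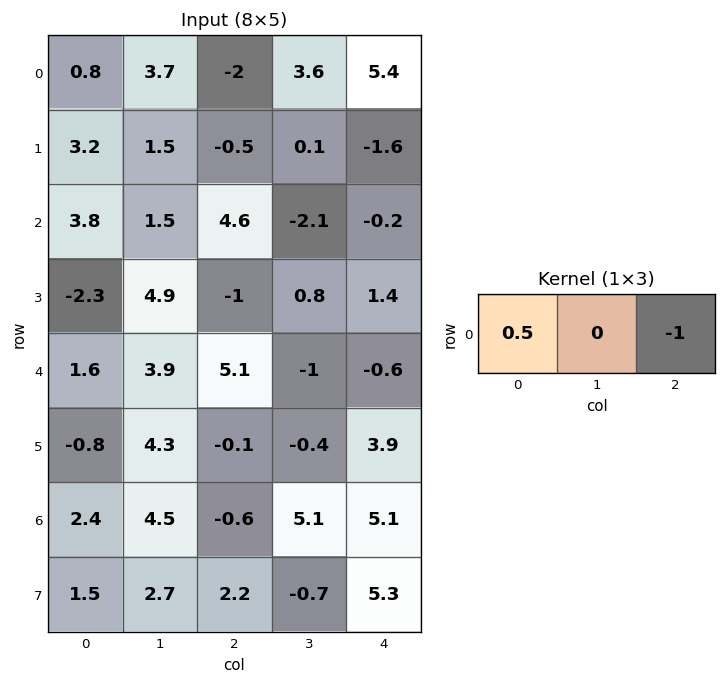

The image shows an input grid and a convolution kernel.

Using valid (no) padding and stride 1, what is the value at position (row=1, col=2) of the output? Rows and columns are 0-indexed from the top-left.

The receptive field on the input at this output position is [-0.5 0.1 -1.6]. Elementwise product with the kernel and sum: -0.5·0.5 + -1.6·-1.

1.35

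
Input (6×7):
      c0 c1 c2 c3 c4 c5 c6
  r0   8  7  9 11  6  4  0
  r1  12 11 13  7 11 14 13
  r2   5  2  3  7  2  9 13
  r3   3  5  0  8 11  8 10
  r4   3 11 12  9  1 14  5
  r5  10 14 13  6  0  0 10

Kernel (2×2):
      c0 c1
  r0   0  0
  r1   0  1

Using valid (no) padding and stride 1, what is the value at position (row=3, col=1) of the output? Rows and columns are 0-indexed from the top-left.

The receptive field on the input at this output position is [5 0 / 11 12]. Elementwise product with the kernel and sum: 12·1.

12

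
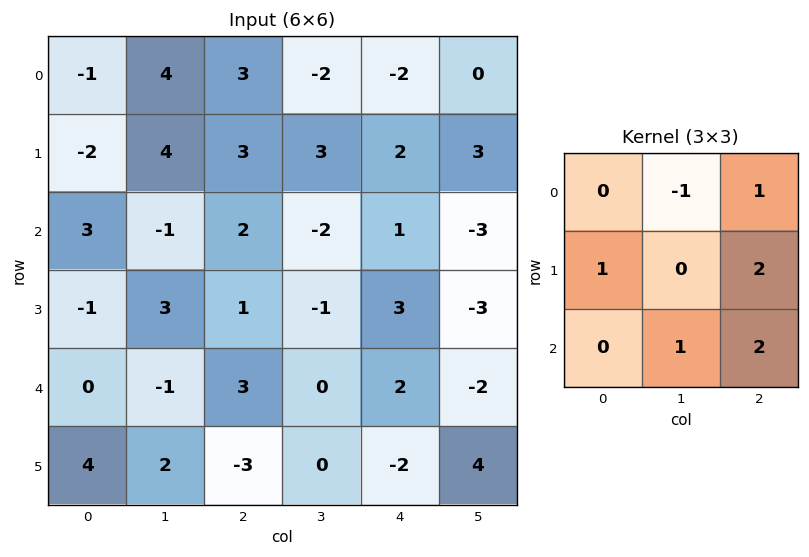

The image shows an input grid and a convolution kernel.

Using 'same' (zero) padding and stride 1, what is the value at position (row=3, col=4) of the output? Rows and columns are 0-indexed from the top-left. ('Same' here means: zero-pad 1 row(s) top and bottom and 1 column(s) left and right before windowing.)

-13

The receptive field on the zero-padded input at this output position is [-2 1 -3 / -1 3 -3 / 0 2 -2]. Elementwise product with the kernel and sum: 1·-1 + -3·1 + -1·1 + -3·2 + 2·1 + -2·2.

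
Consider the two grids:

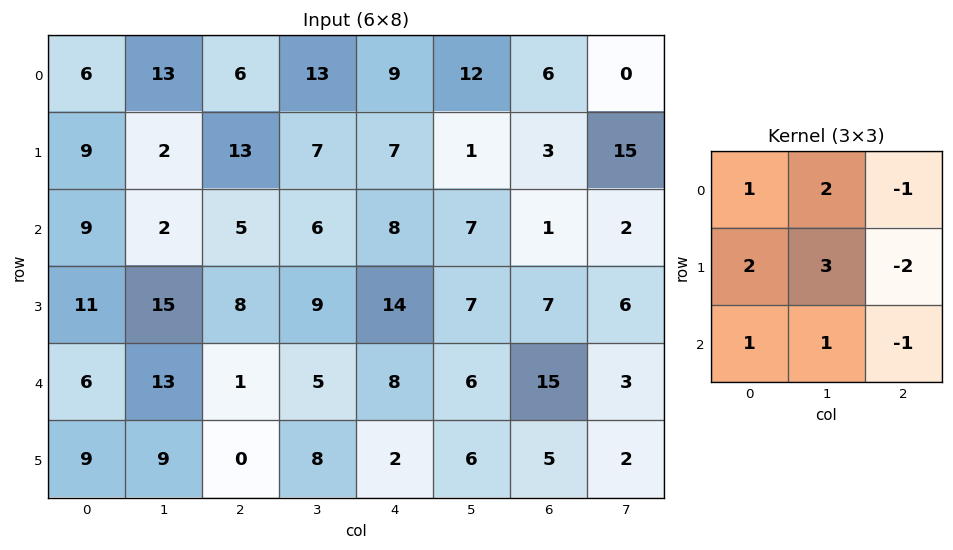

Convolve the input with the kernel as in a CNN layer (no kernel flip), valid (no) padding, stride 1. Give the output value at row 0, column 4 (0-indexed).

52

The receptive field on the input at this output position is [9 12 6 / 7 1 3 / 8 7 1]. Elementwise product with the kernel and sum: 9·1 + 12·2 + 6·-1 + 7·2 + 1·3 + 3·-2 + 8·1 + 7·1 + 1·-1.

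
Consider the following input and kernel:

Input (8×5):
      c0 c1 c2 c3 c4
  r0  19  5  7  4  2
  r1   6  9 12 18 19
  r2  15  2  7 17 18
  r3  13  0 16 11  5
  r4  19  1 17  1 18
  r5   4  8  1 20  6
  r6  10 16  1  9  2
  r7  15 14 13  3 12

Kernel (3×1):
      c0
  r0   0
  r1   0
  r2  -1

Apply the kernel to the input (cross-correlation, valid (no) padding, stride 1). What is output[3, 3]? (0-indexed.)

-20

The receptive field on the input at this output position is [11 / 1 / 20]. Elementwise product with the kernel and sum: 20·-1.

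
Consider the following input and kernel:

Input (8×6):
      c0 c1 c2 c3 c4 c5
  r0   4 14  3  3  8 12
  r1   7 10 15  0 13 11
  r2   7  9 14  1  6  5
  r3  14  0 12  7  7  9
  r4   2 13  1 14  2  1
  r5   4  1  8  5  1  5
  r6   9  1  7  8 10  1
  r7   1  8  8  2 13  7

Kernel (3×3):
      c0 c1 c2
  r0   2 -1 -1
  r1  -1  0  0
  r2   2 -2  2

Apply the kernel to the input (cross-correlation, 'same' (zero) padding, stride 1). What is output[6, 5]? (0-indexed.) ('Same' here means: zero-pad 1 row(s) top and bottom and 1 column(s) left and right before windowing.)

The receptive field on the zero-padded input at this output position is [1 5 0 / 10 1 0 / 13 7 0]. Elementwise product with the kernel and sum: 1·2 + 5·-1 + 0·-1 + 10·-1 + 13·2 + 7·-2 + 0·2.

-1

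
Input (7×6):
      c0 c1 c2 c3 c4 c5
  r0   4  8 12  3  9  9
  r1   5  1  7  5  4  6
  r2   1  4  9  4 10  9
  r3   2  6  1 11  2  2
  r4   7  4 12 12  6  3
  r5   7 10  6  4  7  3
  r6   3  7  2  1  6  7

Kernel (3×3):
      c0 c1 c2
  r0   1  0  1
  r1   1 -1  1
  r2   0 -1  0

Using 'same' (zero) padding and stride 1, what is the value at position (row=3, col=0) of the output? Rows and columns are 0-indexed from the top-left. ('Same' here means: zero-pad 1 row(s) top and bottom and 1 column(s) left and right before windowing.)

The receptive field on the zero-padded input at this output position is [0 1 4 / 0 2 6 / 0 7 4]. Elementwise product with the kernel and sum: 0·1 + 4·1 + 0·1 + 2·-1 + 6·1 + 7·-1.

1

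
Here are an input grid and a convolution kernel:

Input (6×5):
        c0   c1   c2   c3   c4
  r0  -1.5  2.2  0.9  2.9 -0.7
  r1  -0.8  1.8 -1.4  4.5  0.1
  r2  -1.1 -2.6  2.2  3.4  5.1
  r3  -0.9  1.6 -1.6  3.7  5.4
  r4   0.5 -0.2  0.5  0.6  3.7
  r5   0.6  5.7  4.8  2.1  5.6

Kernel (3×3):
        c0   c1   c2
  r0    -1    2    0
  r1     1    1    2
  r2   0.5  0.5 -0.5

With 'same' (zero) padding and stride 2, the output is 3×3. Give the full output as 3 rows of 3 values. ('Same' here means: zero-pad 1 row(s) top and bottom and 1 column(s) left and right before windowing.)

1.6 6.85 4.5
-9.15 -0.05 8.75
-4.25 0.9 15.25

Output[0,0]: The receptive field on the zero-padded input at this output position is [0 0 0 / 0 -1.5 2.2 / 0 -0.8 1.8]. Elementwise product with the kernel and sum: 0·-1 + 0·2 + 0·1 + -1.5·1 + 2.2·2 + 0·0.5 + -0.8·0.5 + 1.8·-0.5.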